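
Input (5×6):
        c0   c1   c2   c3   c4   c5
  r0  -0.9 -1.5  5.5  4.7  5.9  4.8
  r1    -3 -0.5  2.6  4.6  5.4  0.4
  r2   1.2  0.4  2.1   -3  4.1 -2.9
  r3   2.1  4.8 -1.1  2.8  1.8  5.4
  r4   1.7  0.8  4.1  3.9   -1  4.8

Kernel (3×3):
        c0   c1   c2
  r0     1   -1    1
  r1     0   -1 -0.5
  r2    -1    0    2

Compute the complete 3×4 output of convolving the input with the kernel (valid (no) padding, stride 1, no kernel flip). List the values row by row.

8.3 -13.6 5.5 -4.8
-5.65 1.7 9.05 4.95
5.15 2 -0.6 -8.8

Output[0,0]: The receptive field on the input at this output position is [-0.9 -1.5 5.5 / -3 -0.5 2.6 / 1.2 0.4 2.1]. Elementwise product with the kernel and sum: -0.9·1 + -1.5·-1 + 5.5·1 + -0.5·-1 + 2.6·-0.5 + 1.2·-1 + 2.1·2.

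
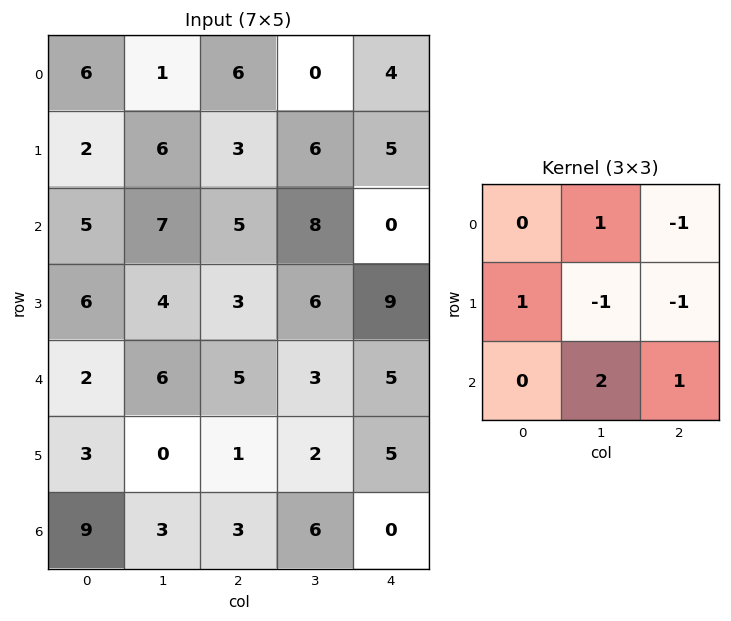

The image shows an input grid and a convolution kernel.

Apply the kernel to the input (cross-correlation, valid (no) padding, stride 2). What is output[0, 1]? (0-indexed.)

4

The receptive field on the input at this output position is [6 0 4 / 3 6 5 / 5 8 0]. Elementwise product with the kernel and sum: 0·1 + 4·-1 + 3·1 + 6·-1 + 5·-1 + 8·2 + 0·1.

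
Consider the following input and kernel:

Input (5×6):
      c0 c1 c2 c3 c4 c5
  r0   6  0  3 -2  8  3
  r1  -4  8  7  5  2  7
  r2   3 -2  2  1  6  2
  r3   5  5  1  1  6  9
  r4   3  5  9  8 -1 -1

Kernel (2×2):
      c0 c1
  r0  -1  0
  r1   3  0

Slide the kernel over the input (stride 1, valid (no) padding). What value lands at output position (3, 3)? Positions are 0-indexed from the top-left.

The receptive field on the input at this output position is [1 6 / 8 -1]. Elementwise product with the kernel and sum: 1·-1 + 8·3.

23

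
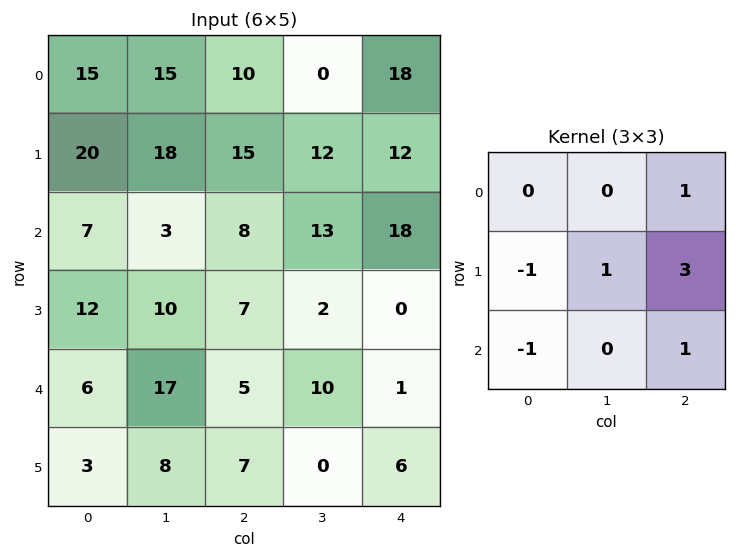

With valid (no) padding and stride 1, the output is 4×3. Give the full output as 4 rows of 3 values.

Output[0,0]: The receptive field on the input at this output position is [15 15 10 / 20 18 15 / 7 3 8]. Elementwise product with the kernel and sum: 10·1 + 20·-1 + 18·1 + 15·3 + 7·-1 + 8·1.
Output[0,1]: The receptive field on the input at this output position is [15 10 0 / 18 15 12 / 3 8 13]. Elementwise product with the kernel and sum: 0·1 + 18·-1 + 15·1 + 12·3 + 3·-1 + 13·1.

54 43 61
30 48 64
26 9 9
37 12 7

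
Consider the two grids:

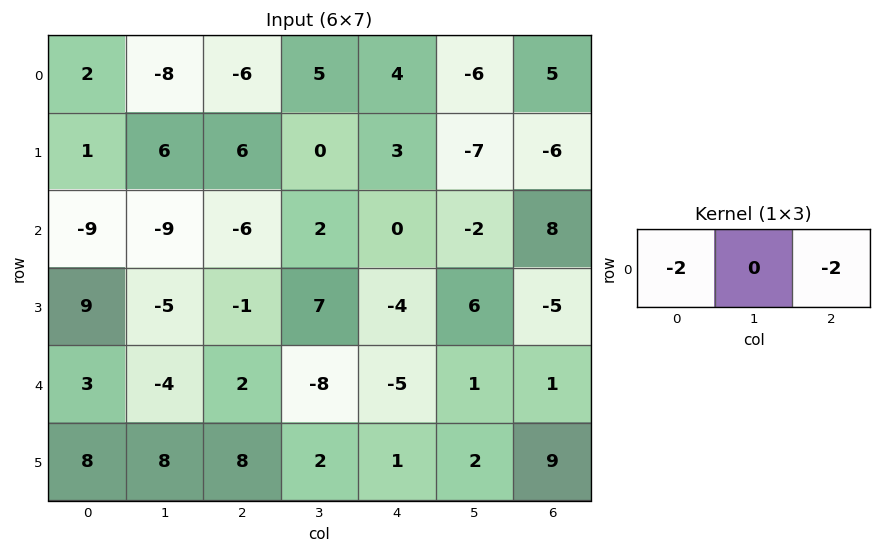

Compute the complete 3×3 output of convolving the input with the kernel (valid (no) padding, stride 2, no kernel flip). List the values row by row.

8 4 -18
30 12 -16
-10 6 8

Output[0,0]: The receptive field on the input at this output position is [2 -8 -6]. Elementwise product with the kernel and sum: 2·-2 + -6·-2.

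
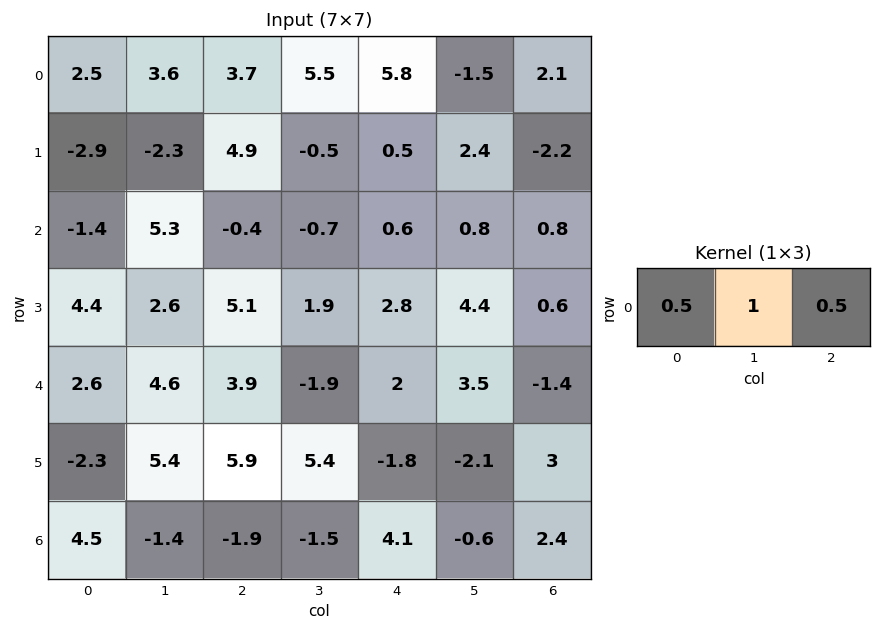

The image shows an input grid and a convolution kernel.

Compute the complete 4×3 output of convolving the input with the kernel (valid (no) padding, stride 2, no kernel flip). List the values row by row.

Output[0,0]: The receptive field on the input at this output position is [2.5 3.6 3.7]. Elementwise product with the kernel and sum: 2.5·0.5 + 3.6·1 + 3.7·0.5.
Output[0,1]: The receptive field on the input at this output position is [3.7 5.5 5.8]. Elementwise product with the kernel and sum: 3.7·0.5 + 5.5·1 + 5.8·0.5.

6.7 10.25 2.45
4.4 -0.6 1.5
7.85 1.05 3.8
-0.1 -0.4 2.65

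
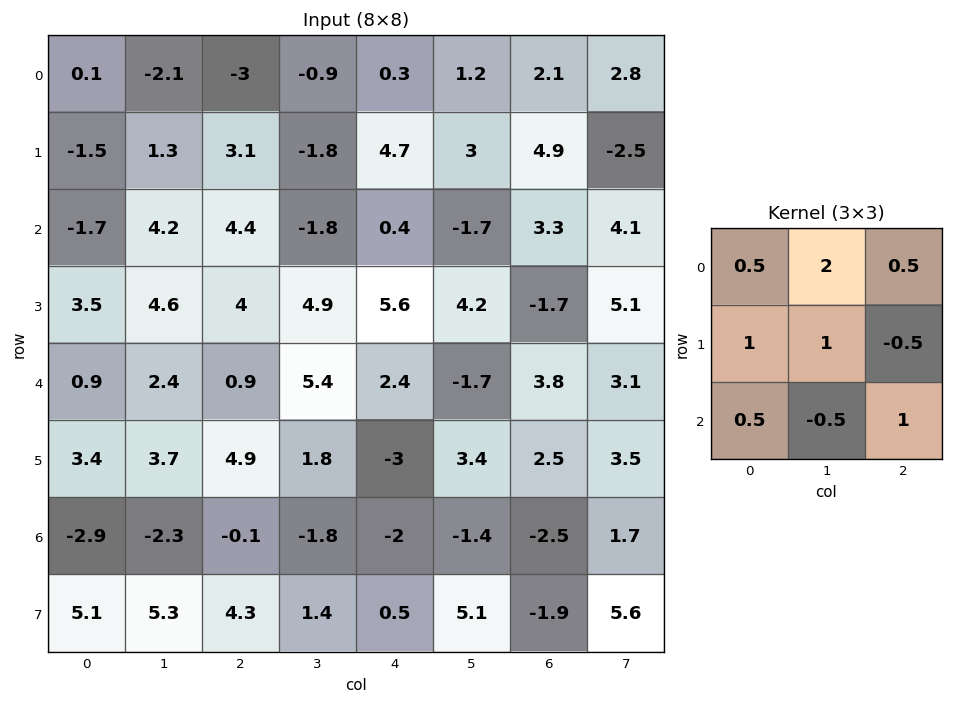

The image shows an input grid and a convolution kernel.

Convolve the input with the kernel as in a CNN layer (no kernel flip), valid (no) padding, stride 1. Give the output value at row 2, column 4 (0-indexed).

The receptive field on the input at this output position is [0.4 -1.7 3.3 / 5.6 4.2 -1.7 / 2.4 -1.7 3.8]. Elementwise product with the kernel and sum: 0.4·0.5 + -1.7·2 + 3.3·0.5 + 5.6·1 + 4.2·1 + -1.7·-0.5 + 2.4·0.5 + -1.7·-0.5 + 3.8·1.

14.95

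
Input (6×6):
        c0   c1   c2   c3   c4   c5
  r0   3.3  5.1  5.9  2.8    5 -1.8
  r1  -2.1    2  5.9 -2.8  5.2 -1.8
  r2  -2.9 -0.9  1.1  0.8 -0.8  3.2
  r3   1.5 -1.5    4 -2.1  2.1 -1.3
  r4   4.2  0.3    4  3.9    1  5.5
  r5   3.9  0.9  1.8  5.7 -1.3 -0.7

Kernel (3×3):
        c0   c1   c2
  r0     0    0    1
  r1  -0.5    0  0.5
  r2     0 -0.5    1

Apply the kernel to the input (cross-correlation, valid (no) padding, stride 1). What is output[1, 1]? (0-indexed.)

-6.05

The receptive field on the input at this output position is [2 5.9 -2.8 / -0.9 1.1 0.8 / -1.5 4 -2.1]. Elementwise product with the kernel and sum: -2.8·1 + -0.9·-0.5 + 0.8·0.5 + 4·-0.5 + -2.1·1.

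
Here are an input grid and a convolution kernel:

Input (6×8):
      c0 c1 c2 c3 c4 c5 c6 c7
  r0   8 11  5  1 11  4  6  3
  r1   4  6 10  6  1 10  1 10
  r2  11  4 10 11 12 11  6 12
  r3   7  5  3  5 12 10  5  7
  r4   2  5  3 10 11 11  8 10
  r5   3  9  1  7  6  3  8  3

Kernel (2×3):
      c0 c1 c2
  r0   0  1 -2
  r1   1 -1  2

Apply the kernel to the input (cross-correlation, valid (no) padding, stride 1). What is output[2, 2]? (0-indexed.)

The receptive field on the input at this output position is [10 11 12 / 3 5 12]. Elementwise product with the kernel and sum: 11·1 + 12·-2 + 3·1 + 5·-1 + 12·2.

9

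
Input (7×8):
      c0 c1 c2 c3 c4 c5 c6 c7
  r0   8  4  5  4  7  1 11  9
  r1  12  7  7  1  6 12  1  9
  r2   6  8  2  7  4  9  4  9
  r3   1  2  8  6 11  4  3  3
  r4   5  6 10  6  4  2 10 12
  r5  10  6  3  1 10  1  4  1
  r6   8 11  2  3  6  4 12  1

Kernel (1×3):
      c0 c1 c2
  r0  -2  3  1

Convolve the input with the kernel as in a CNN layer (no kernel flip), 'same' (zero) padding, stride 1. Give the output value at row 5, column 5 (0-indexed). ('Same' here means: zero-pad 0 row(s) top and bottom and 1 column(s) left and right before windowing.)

The receptive field on the zero-padded input at this output position is [10 1 4]. Elementwise product with the kernel and sum: 10·-2 + 1·3 + 4·1.

-13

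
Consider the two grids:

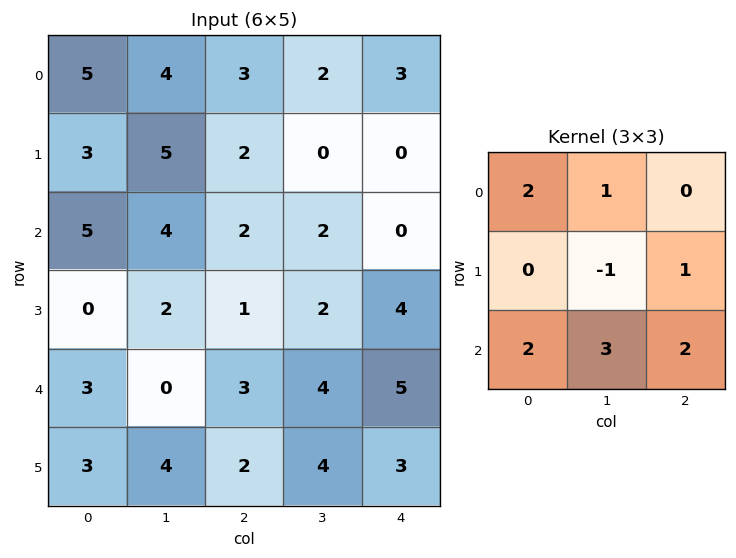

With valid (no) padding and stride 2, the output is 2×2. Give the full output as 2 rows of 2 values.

37 18
25 36

Output[0,0]: The receptive field on the input at this output position is [5 4 3 / 3 5 2 / 5 4 2]. Elementwise product with the kernel and sum: 5·2 + 4·1 + 5·-1 + 2·1 + 5·2 + 4·3 + 2·2.
Output[0,1]: The receptive field on the input at this output position is [3 2 3 / 2 0 0 / 2 2 0]. Elementwise product with the kernel and sum: 3·2 + 2·1 + 0·-1 + 0·1 + 2·2 + 2·3 + 0·2.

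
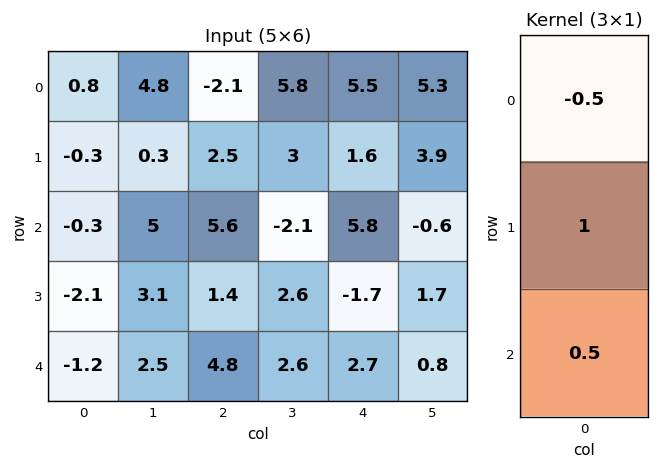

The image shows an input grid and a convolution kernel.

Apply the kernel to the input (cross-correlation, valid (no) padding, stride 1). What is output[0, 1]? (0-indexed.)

The receptive field on the input at this output position is [4.8 / 0.3 / 5]. Elementwise product with the kernel and sum: 4.8·-0.5 + 0.3·1 + 5·0.5.

0.4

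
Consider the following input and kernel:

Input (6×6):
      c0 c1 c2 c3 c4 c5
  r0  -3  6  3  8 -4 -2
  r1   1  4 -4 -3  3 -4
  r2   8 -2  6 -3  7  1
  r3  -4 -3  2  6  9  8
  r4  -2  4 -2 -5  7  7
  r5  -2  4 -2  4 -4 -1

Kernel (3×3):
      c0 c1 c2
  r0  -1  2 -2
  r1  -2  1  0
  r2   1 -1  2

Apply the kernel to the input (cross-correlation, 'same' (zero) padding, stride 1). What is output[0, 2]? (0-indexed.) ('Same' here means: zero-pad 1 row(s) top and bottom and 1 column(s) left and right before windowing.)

The receptive field on the zero-padded input at this output position is [0 0 0 / 6 3 8 / 4 -4 -3]. Elementwise product with the kernel and sum: 0·-1 + 0·2 + 0·-2 + 6·-2 + 3·1 + 4·1 + -4·-1 + -3·2.

-7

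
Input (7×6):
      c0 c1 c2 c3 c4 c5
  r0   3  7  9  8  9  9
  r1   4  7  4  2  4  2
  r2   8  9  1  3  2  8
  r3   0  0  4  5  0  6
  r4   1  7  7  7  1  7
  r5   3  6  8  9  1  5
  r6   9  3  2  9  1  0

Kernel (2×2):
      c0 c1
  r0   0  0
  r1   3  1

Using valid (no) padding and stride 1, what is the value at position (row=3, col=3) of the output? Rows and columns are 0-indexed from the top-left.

The receptive field on the input at this output position is [5 0 / 7 1]. Elementwise product with the kernel and sum: 7·3 + 1·1.

22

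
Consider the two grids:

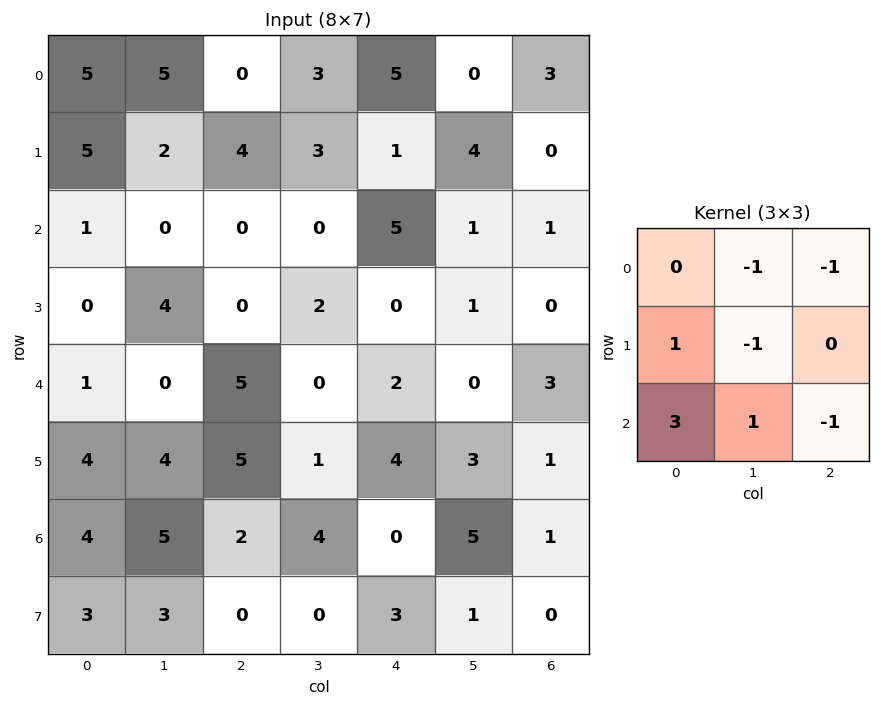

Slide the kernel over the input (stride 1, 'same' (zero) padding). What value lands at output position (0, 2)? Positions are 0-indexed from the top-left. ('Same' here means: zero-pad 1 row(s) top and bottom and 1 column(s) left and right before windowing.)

The receptive field on the zero-padded input at this output position is [0 0 0 / 5 0 3 / 2 4 3]. Elementwise product with the kernel and sum: 0·-1 + 0·-1 + 5·1 + 0·-1 + 2·3 + 4·1 + 3·-1.

12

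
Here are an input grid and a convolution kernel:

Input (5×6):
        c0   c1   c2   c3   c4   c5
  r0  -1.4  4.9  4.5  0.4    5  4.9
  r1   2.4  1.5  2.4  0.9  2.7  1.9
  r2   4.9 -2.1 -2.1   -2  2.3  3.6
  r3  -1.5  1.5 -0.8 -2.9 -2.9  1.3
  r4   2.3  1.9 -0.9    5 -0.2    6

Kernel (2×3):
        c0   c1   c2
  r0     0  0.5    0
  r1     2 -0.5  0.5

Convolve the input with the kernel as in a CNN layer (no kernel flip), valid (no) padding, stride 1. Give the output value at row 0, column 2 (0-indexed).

The receptive field on the input at this output position is [4.5 0.4 5 / 2.4 0.9 2.7]. Elementwise product with the kernel and sum: 0.4·0.5 + 2.4·2 + 0.9·-0.5 + 2.7·0.5.

5.9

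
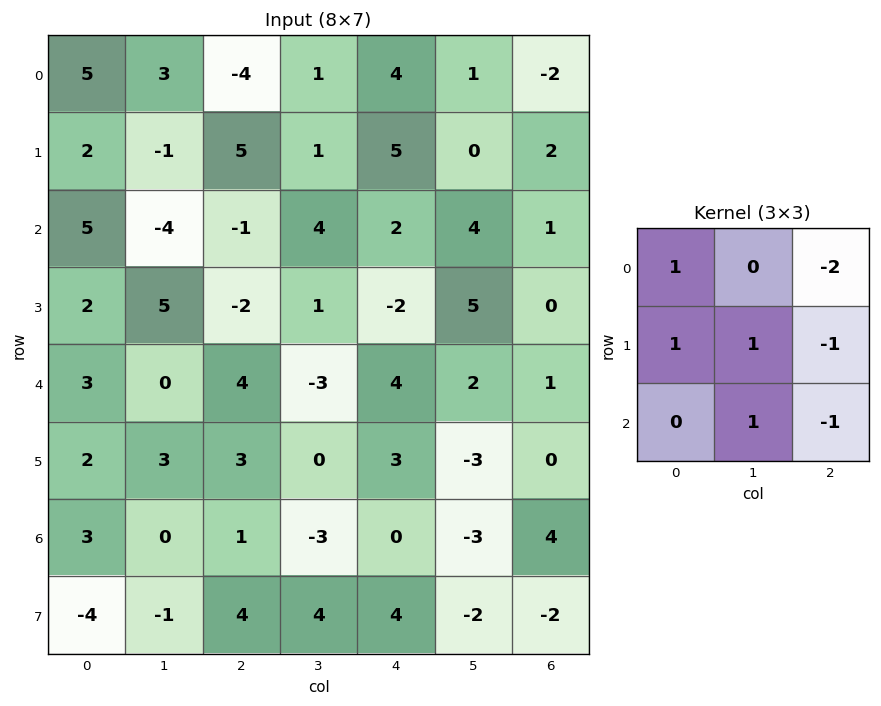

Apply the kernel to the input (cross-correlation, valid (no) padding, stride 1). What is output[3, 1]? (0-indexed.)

13

The receptive field on the input at this output position is [5 -2 1 / 0 4 -3 / 3 3 0]. Elementwise product with the kernel and sum: 5·1 + 1·-2 + 0·1 + 4·1 + -3·-1 + 3·1 + 0·-1.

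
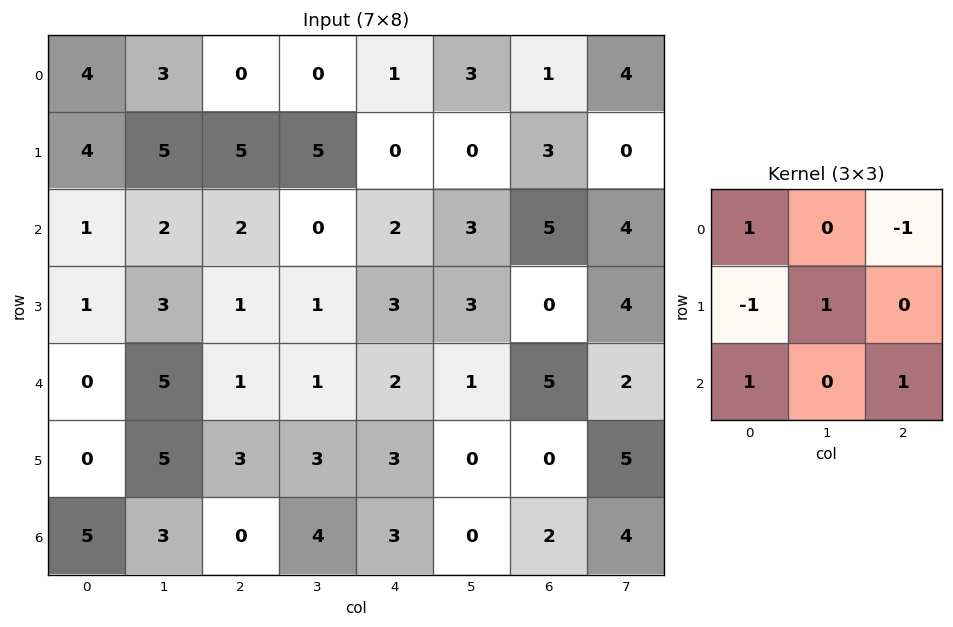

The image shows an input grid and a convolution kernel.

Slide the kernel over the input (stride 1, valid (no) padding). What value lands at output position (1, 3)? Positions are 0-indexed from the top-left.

The receptive field on the input at this output position is [5 0 0 / 0 2 3 / 1 3 3]. Elementwise product with the kernel and sum: 5·1 + 0·-1 + 0·-1 + 2·1 + 1·1 + 3·1.

11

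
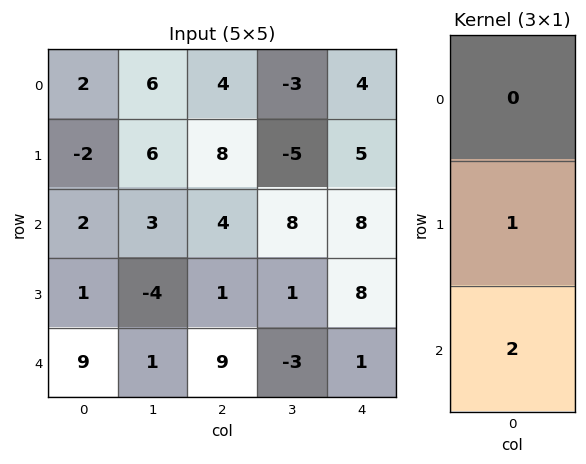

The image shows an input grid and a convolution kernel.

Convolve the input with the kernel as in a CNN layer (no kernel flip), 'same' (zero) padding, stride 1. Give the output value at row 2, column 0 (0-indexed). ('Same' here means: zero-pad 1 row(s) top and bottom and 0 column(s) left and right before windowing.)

4

The receptive field on the zero-padded input at this output position is [-2 / 2 / 1]. Elementwise product with the kernel and sum: 2·1 + 1·2.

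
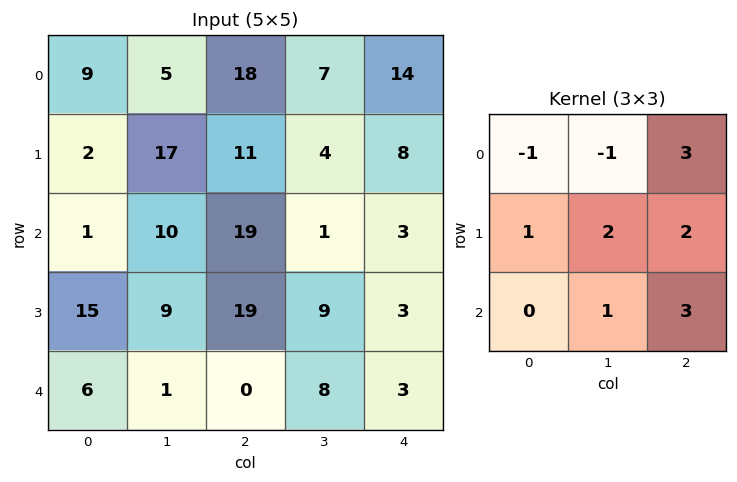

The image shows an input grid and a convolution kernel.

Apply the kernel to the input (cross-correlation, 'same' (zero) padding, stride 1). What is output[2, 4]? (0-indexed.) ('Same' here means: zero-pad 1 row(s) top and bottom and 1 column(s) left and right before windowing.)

The receptive field on the zero-padded input at this output position is [4 8 0 / 1 3 0 / 9 3 0]. Elementwise product with the kernel and sum: 4·-1 + 8·-1 + 0·3 + 1·1 + 3·2 + 0·2 + 3·1 + 0·3.

-2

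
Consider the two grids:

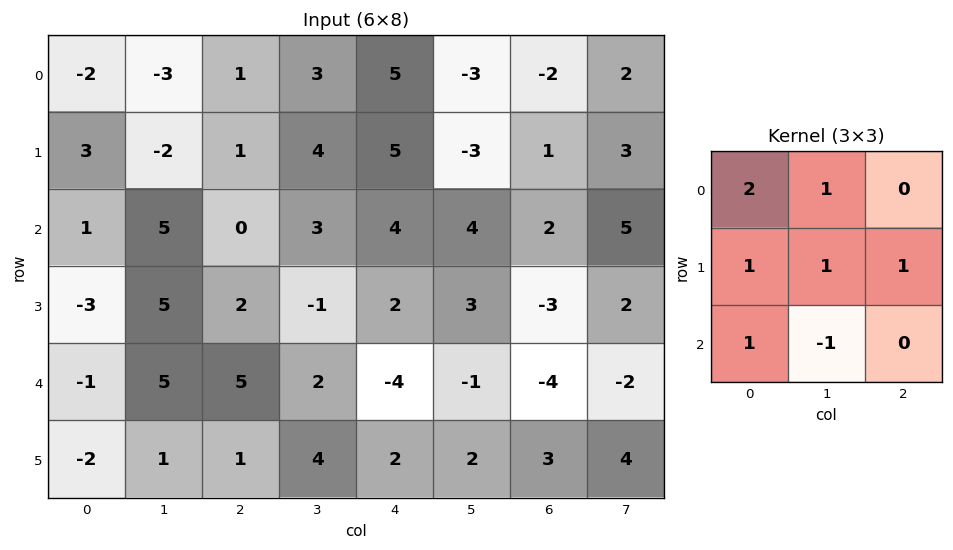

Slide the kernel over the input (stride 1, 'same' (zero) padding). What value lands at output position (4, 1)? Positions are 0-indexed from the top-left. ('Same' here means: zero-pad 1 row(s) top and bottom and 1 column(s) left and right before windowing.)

The receptive field on the zero-padded input at this output position is [-3 5 2 / -1 5 5 / -2 1 1]. Elementwise product with the kernel and sum: -3·2 + 5·1 + -1·1 + 5·1 + 5·1 + -2·1 + 1·-1.

5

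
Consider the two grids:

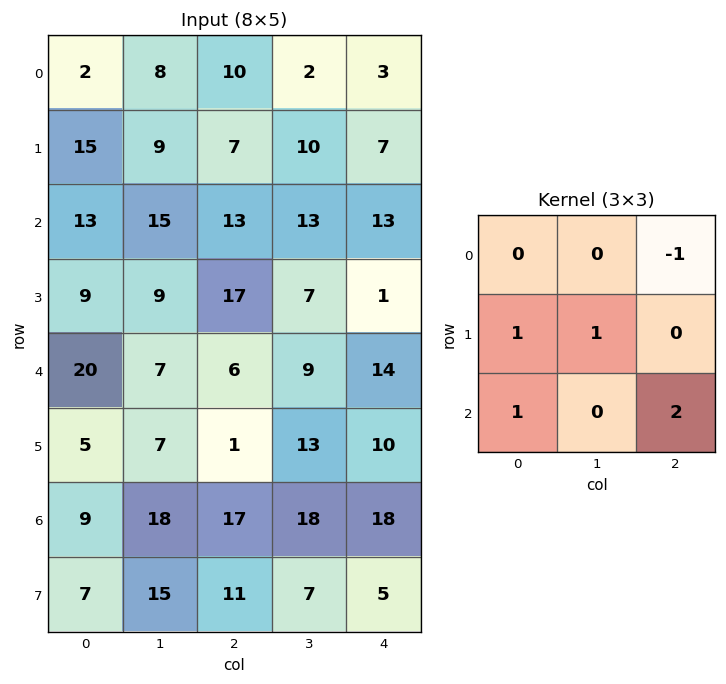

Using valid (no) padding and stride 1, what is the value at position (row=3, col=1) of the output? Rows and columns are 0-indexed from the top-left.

The receptive field on the input at this output position is [9 17 7 / 7 6 9 / 7 1 13]. Elementwise product with the kernel and sum: 7·-1 + 7·1 + 6·1 + 7·1 + 13·2.

39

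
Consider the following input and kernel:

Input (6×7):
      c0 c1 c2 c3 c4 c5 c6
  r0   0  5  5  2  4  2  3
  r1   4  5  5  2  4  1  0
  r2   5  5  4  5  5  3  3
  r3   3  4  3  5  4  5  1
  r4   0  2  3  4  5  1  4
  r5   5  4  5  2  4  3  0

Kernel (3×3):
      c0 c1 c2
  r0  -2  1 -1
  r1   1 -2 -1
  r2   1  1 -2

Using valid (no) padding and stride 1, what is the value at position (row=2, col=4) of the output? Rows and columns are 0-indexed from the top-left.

The receptive field on the input at this output position is [5 3 3 / 4 5 1 / 5 1 4]. Elementwise product with the kernel and sum: 5·-2 + 3·1 + 3·-1 + 4·1 + 5·-2 + 1·-1 + 5·1 + 1·1 + 4·-2.

-19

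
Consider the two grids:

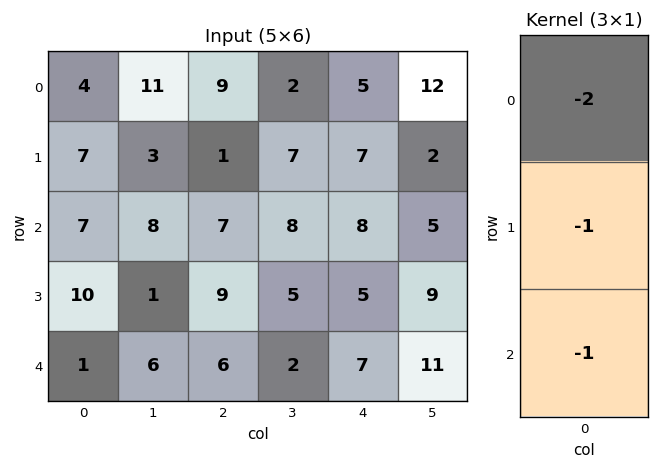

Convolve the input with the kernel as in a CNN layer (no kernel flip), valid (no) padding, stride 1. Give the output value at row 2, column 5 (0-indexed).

-30

The receptive field on the input at this output position is [5 / 9 / 11]. Elementwise product with the kernel and sum: 5·-2 + 9·-1 + 11·-1.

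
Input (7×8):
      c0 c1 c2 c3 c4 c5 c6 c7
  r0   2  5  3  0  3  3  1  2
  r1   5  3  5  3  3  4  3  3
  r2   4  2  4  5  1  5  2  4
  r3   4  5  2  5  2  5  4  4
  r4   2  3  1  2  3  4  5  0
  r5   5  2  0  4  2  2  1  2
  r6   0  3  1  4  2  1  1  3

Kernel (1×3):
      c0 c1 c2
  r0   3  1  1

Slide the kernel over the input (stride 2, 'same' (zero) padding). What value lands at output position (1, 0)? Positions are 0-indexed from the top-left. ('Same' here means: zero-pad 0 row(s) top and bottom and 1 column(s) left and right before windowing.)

The receptive field on the zero-padded input at this output position is [0 4 2]. Elementwise product with the kernel and sum: 0·3 + 4·1 + 2·1.

6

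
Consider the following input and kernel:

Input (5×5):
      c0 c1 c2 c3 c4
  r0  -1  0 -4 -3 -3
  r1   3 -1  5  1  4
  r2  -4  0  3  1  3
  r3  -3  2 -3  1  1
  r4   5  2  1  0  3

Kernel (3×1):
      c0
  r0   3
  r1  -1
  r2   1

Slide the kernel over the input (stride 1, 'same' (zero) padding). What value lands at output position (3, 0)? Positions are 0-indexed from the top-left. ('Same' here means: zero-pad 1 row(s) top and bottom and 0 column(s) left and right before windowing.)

The receptive field on the zero-padded input at this output position is [-4 / -3 / 5]. Elementwise product with the kernel and sum: -4·3 + -3·-1 + 5·1.

-4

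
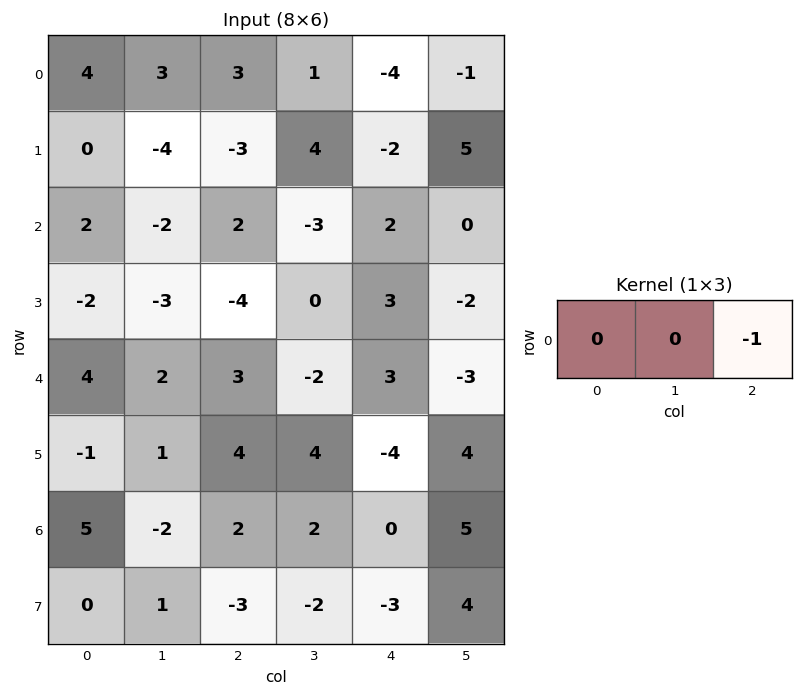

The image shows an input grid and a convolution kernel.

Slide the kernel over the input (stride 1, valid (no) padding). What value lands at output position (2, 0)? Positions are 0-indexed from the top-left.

The receptive field on the input at this output position is [2 -2 2]. Elementwise product with the kernel and sum: 2·-1.

-2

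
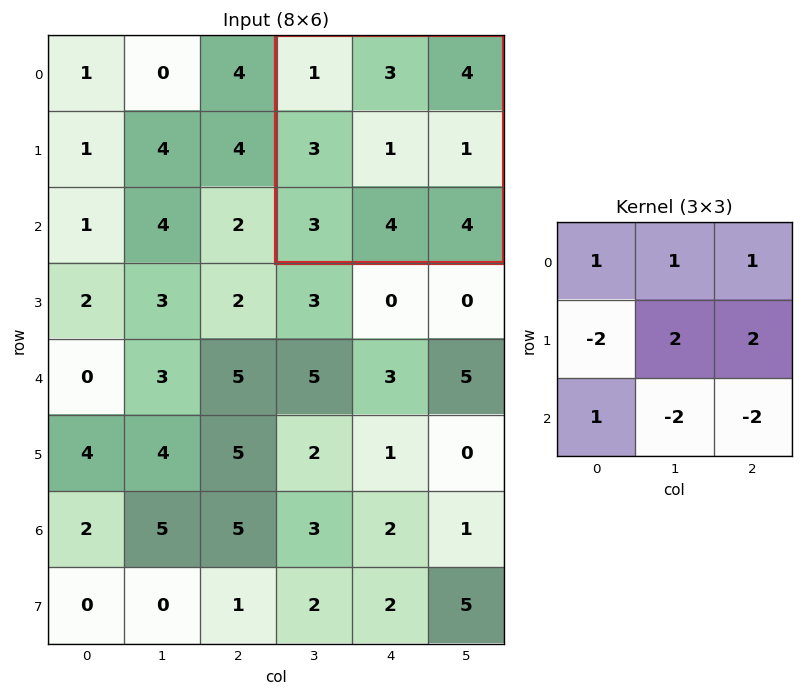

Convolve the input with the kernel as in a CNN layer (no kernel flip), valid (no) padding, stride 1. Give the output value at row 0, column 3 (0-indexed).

-7

The receptive field on the input at this output position is [1 3 4 / 3 1 1 / 3 4 4]. Elementwise product with the kernel and sum: 1·1 + 3·1 + 4·1 + 3·-2 + 1·2 + 1·2 + 3·1 + 4·-2 + 4·-2.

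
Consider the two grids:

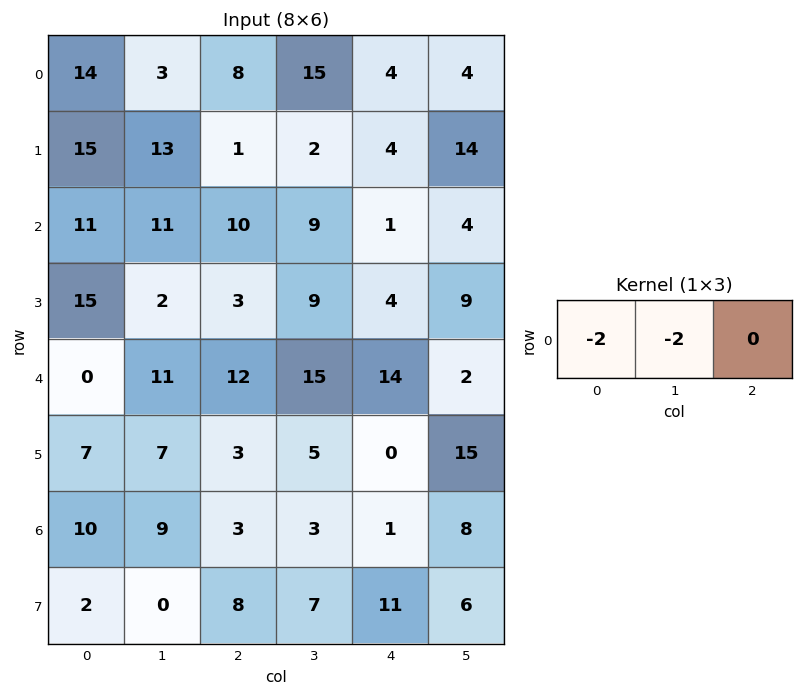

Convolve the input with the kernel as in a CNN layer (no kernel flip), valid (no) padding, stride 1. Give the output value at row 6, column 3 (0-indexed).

-8

The receptive field on the input at this output position is [3 1 8]. Elementwise product with the kernel and sum: 3·-2 + 1·-2.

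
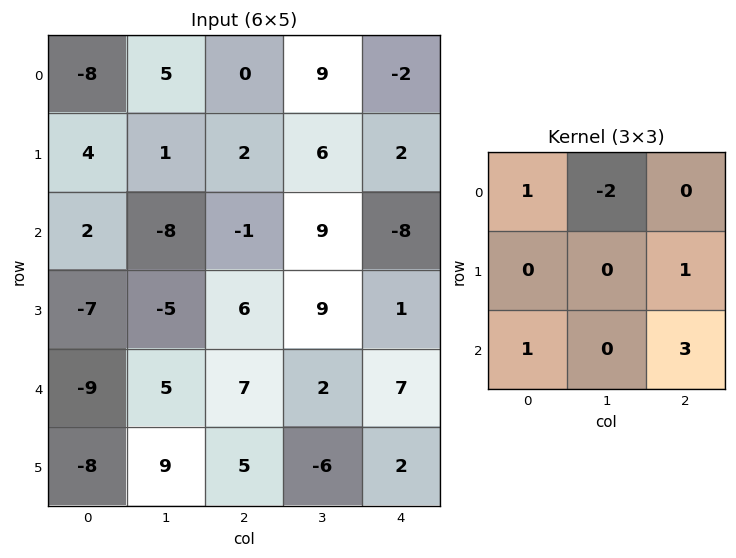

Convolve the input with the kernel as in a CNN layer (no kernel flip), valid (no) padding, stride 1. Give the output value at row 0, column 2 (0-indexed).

-41

The receptive field on the input at this output position is [0 9 -2 / 2 6 2 / -1 9 -8]. Elementwise product with the kernel and sum: 0·1 + 9·-2 + 2·1 + -1·1 + -8·3.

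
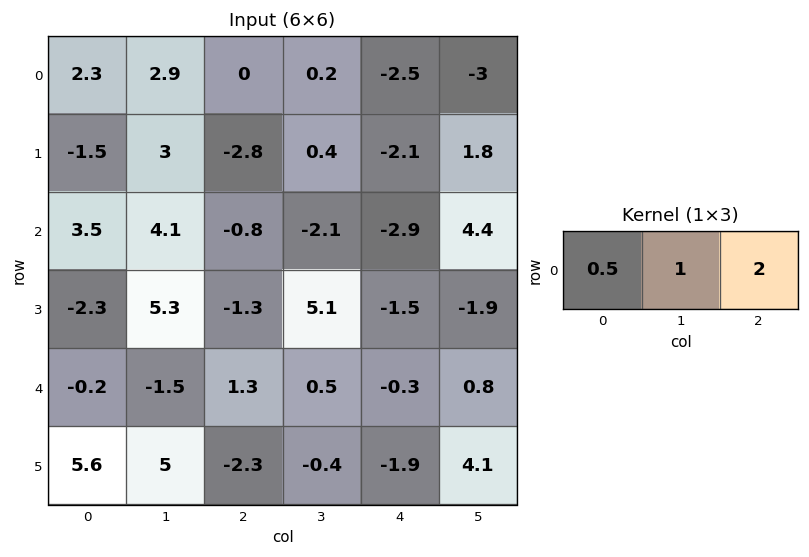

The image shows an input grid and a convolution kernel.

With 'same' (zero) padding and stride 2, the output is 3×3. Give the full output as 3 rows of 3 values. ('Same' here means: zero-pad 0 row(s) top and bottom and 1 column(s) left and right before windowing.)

Output[0,0]: The receptive field on the zero-padded input at this output position is [0 2.3 2.9]. Elementwise product with the kernel and sum: 0·0.5 + 2.3·1 + 2.9·2.

8.1 1.85 -8.4
11.7 -2.95 4.85
-3.2 1.55 1.55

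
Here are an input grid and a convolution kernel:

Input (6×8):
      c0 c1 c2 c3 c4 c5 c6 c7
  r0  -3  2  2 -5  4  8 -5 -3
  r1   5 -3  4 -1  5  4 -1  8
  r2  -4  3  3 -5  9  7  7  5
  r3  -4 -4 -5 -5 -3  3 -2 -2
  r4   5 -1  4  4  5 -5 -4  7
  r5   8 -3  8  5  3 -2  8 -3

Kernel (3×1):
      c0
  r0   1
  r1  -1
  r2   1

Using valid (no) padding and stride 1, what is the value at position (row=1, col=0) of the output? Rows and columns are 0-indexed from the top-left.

The receptive field on the input at this output position is [5 / -4 / -4]. Elementwise product with the kernel and sum: 5·1 + -4·-1 + -4·1.

5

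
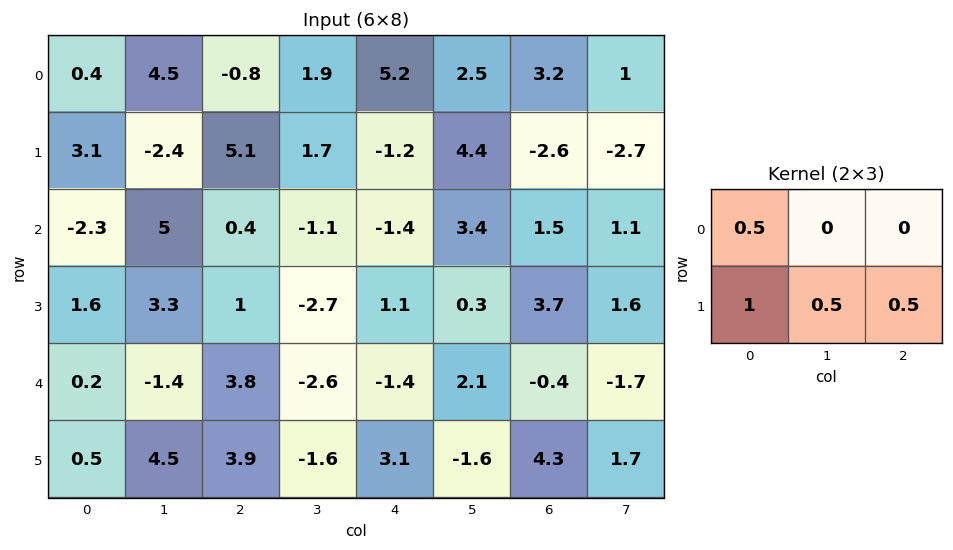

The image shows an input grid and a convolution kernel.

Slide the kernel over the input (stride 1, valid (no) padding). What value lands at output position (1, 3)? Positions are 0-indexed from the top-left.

0.75

The receptive field on the input at this output position is [1.7 -1.2 4.4 / -1.1 -1.4 3.4]. Elementwise product with the kernel and sum: 1.7·0.5 + -1.1·1 + -1.4·0.5 + 3.4·0.5.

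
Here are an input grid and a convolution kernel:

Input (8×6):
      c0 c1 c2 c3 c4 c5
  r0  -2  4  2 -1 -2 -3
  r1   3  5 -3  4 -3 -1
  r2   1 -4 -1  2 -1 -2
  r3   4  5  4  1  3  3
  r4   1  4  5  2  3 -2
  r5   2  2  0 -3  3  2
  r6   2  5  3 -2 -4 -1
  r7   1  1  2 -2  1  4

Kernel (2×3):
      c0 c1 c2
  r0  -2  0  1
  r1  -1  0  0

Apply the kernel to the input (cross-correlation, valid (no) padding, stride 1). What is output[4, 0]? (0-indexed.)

The receptive field on the input at this output position is [1 4 5 / 2 2 0]. Elementwise product with the kernel and sum: 1·-2 + 5·1 + 2·-1.

1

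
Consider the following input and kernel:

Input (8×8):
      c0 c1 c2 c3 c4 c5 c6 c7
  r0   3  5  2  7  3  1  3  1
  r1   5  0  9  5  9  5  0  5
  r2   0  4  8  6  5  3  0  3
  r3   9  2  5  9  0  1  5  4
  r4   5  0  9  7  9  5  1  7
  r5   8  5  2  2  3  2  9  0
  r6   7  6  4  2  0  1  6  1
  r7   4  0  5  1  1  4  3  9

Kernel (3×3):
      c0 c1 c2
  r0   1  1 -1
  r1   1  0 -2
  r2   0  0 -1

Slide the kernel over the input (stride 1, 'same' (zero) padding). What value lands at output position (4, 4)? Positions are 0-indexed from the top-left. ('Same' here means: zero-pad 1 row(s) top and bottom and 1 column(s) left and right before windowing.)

The receptive field on the zero-padded input at this output position is [9 0 1 / 7 9 5 / 2 3 2]. Elementwise product with the kernel and sum: 9·1 + 0·1 + 1·-1 + 7·1 + 5·-2 + 2·-1.

3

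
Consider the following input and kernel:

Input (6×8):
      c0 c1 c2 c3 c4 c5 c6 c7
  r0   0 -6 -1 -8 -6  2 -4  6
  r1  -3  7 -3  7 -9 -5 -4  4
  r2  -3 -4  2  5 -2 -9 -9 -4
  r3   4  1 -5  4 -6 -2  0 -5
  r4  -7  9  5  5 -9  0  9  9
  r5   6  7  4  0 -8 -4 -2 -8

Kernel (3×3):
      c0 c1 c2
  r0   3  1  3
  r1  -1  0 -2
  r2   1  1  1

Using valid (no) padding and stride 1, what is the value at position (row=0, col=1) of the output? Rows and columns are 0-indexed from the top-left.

The receptive field on the input at this output position is [-6 -1 -8 / 7 -3 7 / -4 2 5]. Elementwise product with the kernel and sum: -6·3 + -1·1 + -8·3 + 7·-1 + 7·-2 + -4·1 + 2·1 + 5·1.

-61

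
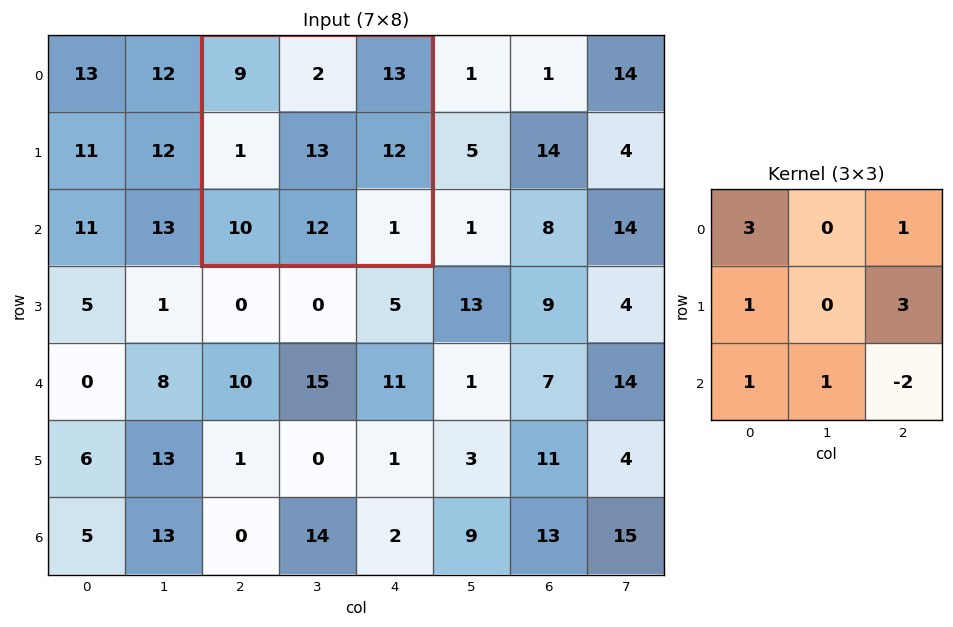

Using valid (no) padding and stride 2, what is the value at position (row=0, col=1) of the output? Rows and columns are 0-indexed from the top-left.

97

The receptive field on the input at this output position is [9 2 13 / 1 13 12 / 10 12 1]. Elementwise product with the kernel and sum: 9·3 + 13·1 + 1·1 + 12·3 + 10·1 + 12·1 + 1·-2.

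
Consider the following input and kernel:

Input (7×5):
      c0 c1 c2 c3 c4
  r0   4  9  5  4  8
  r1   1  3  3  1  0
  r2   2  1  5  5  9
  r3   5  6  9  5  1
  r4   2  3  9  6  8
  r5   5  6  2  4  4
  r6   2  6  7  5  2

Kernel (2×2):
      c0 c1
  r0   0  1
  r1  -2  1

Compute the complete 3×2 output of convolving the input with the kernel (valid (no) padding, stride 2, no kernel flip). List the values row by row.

10 -1
-3 -8
-1 6

Output[0,0]: The receptive field on the input at this output position is [4 9 / 1 3]. Elementwise product with the kernel and sum: 9·1 + 1·-2 + 3·1.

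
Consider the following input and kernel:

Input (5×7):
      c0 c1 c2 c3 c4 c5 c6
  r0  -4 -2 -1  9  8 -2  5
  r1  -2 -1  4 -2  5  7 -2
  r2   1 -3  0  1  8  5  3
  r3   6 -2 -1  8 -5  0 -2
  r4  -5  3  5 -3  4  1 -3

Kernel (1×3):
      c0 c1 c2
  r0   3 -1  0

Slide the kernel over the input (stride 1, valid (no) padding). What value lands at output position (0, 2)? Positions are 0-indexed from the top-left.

The receptive field on the input at this output position is [-1 9 8]. Elementwise product with the kernel and sum: -1·3 + 9·-1.

-12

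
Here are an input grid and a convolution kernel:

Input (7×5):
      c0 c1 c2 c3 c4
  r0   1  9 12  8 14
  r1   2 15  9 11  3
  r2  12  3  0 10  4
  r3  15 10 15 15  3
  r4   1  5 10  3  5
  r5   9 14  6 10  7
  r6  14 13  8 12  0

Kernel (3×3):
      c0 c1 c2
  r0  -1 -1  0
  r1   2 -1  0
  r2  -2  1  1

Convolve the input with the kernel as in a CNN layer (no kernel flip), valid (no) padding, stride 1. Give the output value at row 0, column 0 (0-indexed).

-42

The receptive field on the input at this output position is [1 9 12 / 2 15 9 / 12 3 0]. Elementwise product with the kernel and sum: 1·-1 + 9·-1 + 2·2 + 15·-1 + 12·-2 + 3·1 + 0·1.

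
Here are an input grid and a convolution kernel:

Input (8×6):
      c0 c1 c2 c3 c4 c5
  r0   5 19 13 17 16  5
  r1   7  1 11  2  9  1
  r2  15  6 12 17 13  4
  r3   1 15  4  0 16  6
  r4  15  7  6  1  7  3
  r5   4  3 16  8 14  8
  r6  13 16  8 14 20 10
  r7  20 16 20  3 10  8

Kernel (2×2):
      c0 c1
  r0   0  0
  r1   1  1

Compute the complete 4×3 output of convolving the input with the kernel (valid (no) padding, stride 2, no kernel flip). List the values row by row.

Output[0,0]: The receptive field on the input at this output position is [5 19 / 7 1]. Elementwise product with the kernel and sum: 7·1 + 1·1.

8 13 10
16 4 22
7 24 22
36 23 18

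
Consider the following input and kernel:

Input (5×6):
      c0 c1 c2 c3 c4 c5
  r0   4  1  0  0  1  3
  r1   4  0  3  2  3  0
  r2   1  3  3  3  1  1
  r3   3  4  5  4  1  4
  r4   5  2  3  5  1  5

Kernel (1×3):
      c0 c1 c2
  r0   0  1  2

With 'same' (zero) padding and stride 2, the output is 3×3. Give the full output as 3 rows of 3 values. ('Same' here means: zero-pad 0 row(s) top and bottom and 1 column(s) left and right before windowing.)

6 0 7
7 9 3
9 13 11

Output[0,0]: The receptive field on the zero-padded input at this output position is [0 4 1]. Elementwise product with the kernel and sum: 4·1 + 1·2.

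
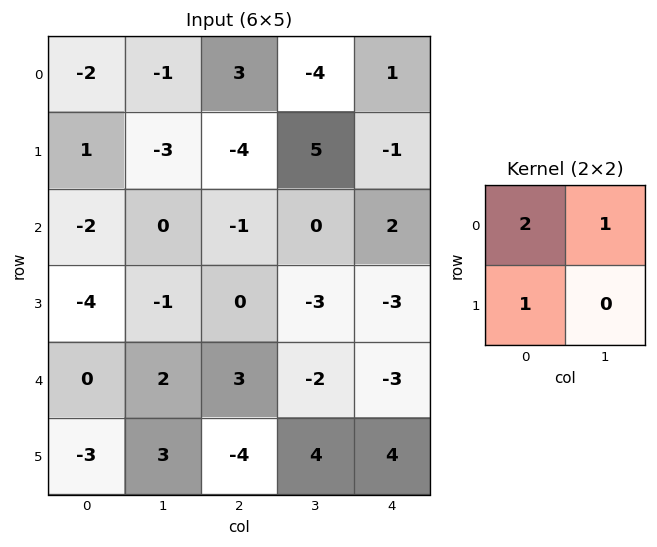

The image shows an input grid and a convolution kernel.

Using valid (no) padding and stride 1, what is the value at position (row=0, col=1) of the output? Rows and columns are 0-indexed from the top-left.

-2

The receptive field on the input at this output position is [-1 3 / -3 -4]. Elementwise product with the kernel and sum: -1·2 + 3·1 + -3·1.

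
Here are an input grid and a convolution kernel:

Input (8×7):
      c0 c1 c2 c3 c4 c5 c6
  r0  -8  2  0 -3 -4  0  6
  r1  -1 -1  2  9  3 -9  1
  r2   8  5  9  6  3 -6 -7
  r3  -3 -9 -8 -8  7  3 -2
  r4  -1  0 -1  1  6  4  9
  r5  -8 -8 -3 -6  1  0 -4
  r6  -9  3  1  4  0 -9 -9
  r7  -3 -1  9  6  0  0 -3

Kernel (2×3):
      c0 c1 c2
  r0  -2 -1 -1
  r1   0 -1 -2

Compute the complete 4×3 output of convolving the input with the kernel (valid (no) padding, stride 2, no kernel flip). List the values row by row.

Output[0,0]: The receptive field on the input at this output position is [-8 2 0 / -1 -1 2]. Elementwise product with the kernel and sum: -8·-2 + 2·-1 + 0·-1 + -1·-1 + 2·-2.
Output[0,1]: The receptive field on the input at this output position is [0 -3 -4 / 2 9 3]. Elementwise product with the kernel and sum: 0·-2 + -3·-1 + -4·-1 + 9·-1 + 3·-2.

11 -8 9
-5 -33 8
17 -1 -17
-3 -12 24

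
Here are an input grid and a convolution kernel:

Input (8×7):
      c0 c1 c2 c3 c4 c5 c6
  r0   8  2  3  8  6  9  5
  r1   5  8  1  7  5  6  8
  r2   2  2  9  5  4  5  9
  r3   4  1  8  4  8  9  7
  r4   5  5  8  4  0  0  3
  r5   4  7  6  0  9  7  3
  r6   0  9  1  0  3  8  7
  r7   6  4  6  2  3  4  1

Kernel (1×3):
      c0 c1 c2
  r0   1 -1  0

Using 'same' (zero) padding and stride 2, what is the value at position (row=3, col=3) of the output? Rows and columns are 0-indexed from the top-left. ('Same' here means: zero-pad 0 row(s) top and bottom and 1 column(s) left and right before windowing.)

1

The receptive field on the zero-padded input at this output position is [8 7 0]. Elementwise product with the kernel and sum: 8·1 + 7·-1.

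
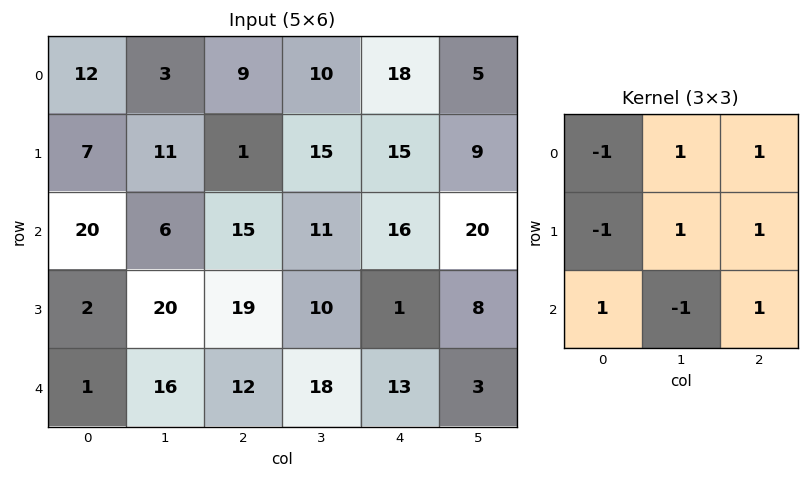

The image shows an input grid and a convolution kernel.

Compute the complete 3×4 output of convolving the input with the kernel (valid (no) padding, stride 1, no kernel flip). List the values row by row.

Output[0,0]: The receptive field on the input at this output position is [12 3 9 / 7 11 1 / 20 6 15]. Elementwise product with the kernel and sum: 12·-1 + 3·1 + 9·1 + 7·-1 + 11·1 + 1·1 + 20·1 + 6·-1 + 15·1.
Output[0,1]: The receptive field on the input at this output position is [3 9 10 / 11 1 15 / 6 15 11]. Elementwise product with the kernel and sum: 3·-1 + 9·1 + 10·1 + 11·-1 + 1·1 + 15·1 + 6·1 + 15·-1 + 11·1.

34 23 68 37
7 36 51 51
35 51 11 32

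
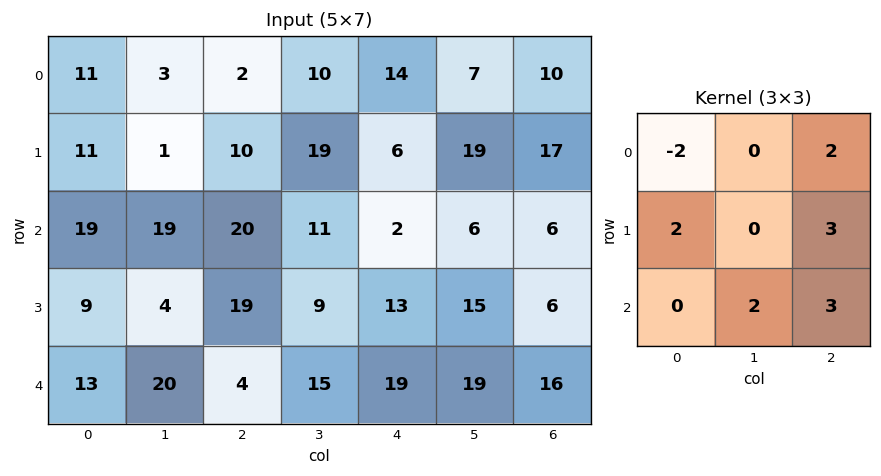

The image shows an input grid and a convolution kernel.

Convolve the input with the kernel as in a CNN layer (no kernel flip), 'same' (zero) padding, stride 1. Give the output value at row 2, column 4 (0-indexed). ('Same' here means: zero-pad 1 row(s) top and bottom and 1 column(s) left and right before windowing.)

The receptive field on the zero-padded input at this output position is [19 6 19 / 11 2 6 / 9 13 15]. Elementwise product with the kernel and sum: 19·-2 + 19·2 + 11·2 + 6·3 + 13·2 + 15·3.

111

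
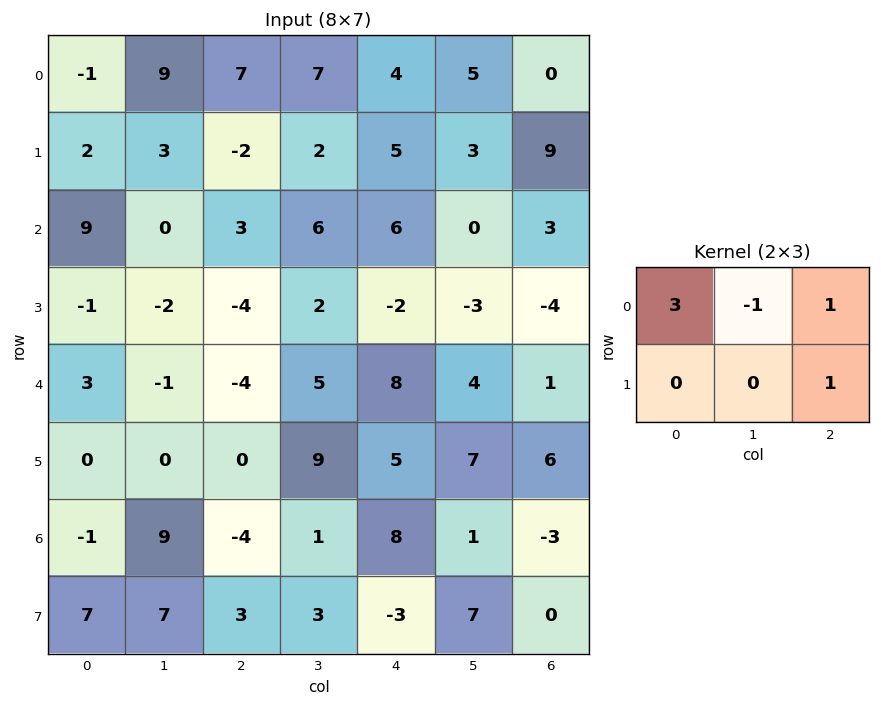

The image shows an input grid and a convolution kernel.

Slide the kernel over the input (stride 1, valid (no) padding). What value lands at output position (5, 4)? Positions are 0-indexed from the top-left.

The receptive field on the input at this output position is [5 7 6 / 8 1 -3]. Elementwise product with the kernel and sum: 5·3 + 7·-1 + 6·1 + -3·1.

11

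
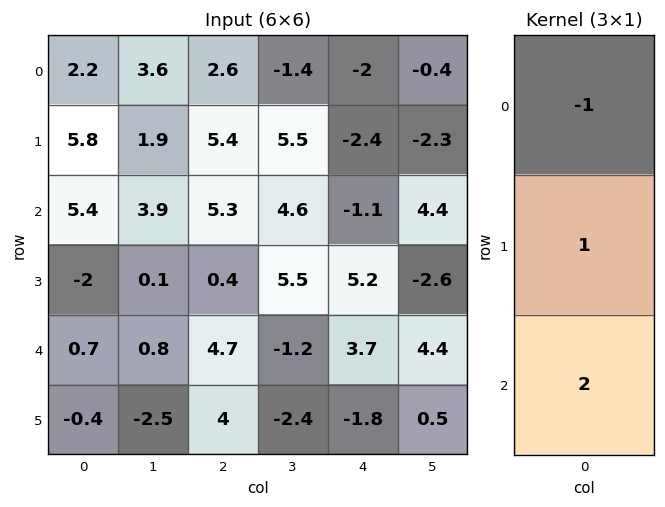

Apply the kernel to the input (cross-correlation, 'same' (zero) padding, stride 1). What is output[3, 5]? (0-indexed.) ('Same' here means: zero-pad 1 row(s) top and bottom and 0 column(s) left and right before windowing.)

The receptive field on the zero-padded input at this output position is [4.4 / -2.6 / 4.4]. Elementwise product with the kernel and sum: 4.4·-1 + -2.6·1 + 4.4·2.

1.8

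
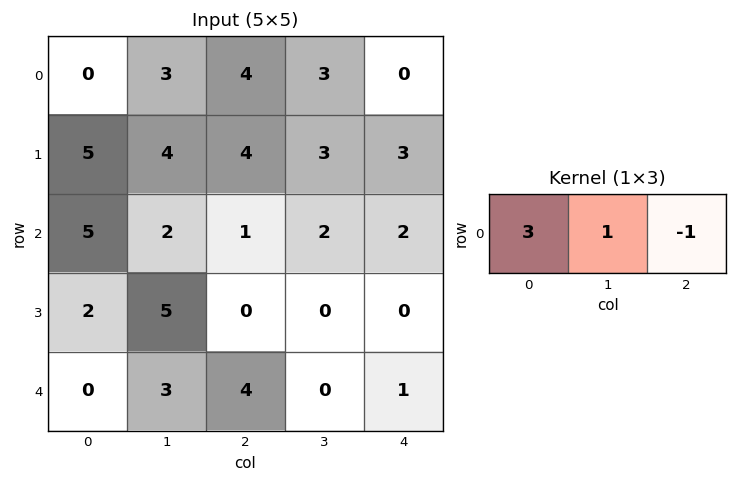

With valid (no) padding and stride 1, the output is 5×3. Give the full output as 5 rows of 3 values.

-1 10 15
15 13 12
16 5 3
11 15 0
-1 13 11

Output[0,0]: The receptive field on the input at this output position is [0 3 4]. Elementwise product with the kernel and sum: 0·3 + 3·1 + 4·-1.
Output[0,1]: The receptive field on the input at this output position is [3 4 3]. Elementwise product with the kernel and sum: 3·3 + 4·1 + 3·-1.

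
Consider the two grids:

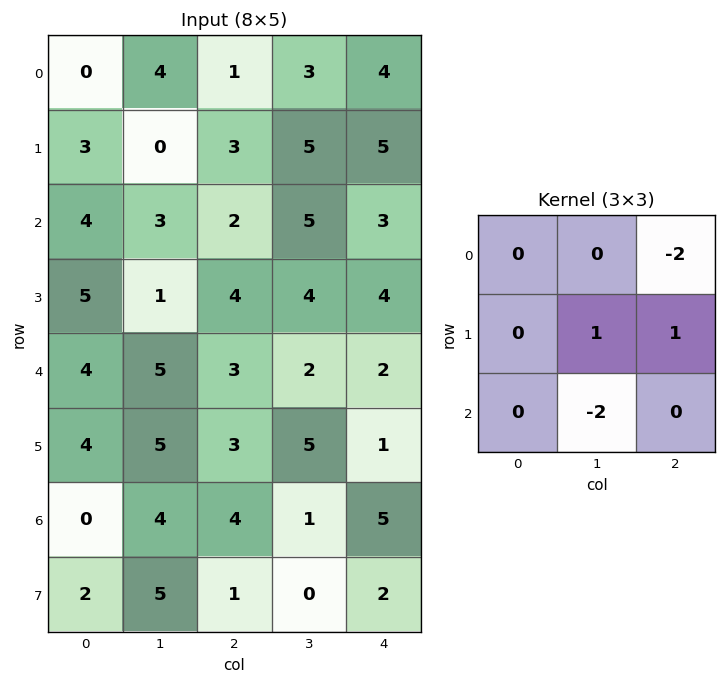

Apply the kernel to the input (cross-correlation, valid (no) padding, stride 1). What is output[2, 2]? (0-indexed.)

-2

The receptive field on the input at this output position is [2 5 3 / 4 4 4 / 3 2 2]. Elementwise product with the kernel and sum: 3·-2 + 4·1 + 4·1 + 2·-2.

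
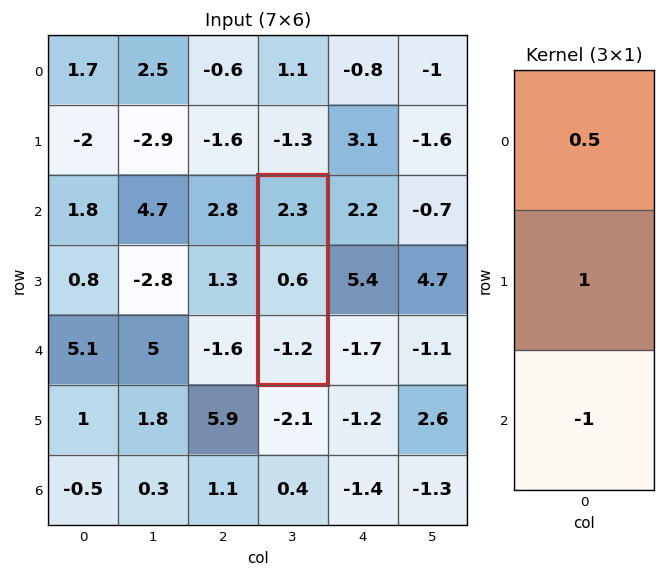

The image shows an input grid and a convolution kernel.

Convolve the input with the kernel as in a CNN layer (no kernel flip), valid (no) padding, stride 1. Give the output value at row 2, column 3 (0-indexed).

The receptive field on the input at this output position is [2.3 / 0.6 / -1.2]. Elementwise product with the kernel and sum: 2.3·0.5 + 0.6·1 + -1.2·-1.

2.95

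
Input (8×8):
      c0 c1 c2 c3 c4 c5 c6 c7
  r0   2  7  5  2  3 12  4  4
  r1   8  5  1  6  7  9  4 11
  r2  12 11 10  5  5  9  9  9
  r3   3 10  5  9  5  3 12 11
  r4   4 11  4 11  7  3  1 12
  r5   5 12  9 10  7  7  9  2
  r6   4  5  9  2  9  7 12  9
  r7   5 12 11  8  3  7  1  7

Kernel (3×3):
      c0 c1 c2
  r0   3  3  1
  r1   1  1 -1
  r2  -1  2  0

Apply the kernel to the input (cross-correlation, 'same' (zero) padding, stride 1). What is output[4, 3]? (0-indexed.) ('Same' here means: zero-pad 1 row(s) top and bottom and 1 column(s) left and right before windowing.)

66

The receptive field on the zero-padded input at this output position is [5 9 5 / 4 11 7 / 9 10 7]. Elementwise product with the kernel and sum: 5·3 + 9·3 + 5·1 + 4·1 + 11·1 + 7·-1 + 9·-1 + 10·2.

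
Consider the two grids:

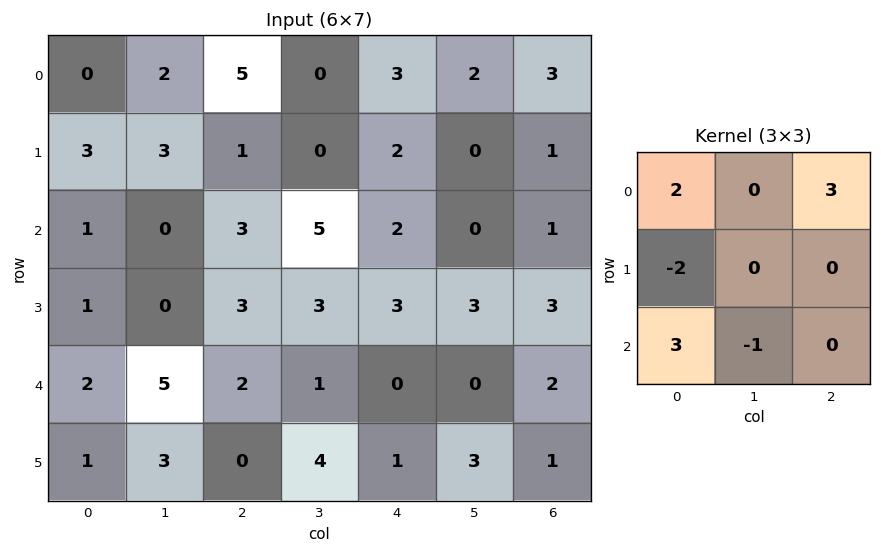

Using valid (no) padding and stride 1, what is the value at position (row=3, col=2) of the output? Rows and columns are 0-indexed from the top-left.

The receptive field on the input at this output position is [3 3 3 / 2 1 0 / 0 4 1]. Elementwise product with the kernel and sum: 3·2 + 3·3 + 2·-2 + 0·3 + 4·-1.

7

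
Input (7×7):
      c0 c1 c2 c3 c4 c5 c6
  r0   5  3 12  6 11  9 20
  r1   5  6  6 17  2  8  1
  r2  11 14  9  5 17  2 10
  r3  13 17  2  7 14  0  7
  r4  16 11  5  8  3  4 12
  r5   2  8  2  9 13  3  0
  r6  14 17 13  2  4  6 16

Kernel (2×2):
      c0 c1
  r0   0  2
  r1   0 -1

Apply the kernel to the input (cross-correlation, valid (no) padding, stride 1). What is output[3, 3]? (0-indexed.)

25

The receptive field on the input at this output position is [7 14 / 8 3]. Elementwise product with the kernel and sum: 14·2 + 3·-1.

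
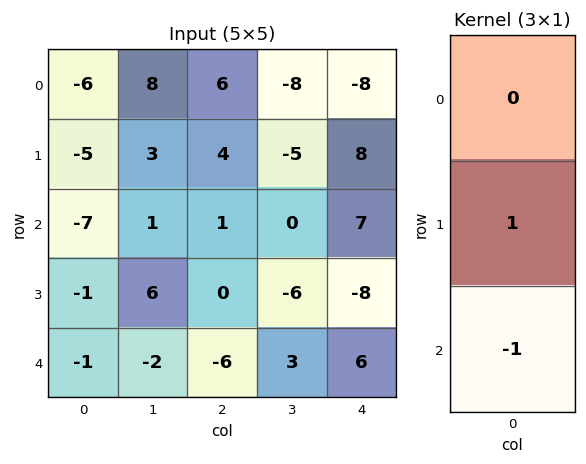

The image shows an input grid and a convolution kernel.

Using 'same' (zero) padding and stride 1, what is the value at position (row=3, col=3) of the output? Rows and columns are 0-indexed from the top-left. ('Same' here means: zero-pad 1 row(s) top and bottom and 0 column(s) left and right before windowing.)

The receptive field on the zero-padded input at this output position is [0 / -6 / 3]. Elementwise product with the kernel and sum: -6·1 + 3·-1.

-9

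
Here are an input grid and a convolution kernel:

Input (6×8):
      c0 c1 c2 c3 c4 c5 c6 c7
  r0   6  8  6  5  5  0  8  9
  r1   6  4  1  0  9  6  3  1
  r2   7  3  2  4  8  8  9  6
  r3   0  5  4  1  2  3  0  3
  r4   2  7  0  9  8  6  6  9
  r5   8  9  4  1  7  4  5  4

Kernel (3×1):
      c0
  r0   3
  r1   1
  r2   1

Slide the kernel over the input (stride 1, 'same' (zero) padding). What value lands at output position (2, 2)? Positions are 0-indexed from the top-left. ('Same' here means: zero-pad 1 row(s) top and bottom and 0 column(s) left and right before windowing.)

The receptive field on the zero-padded input at this output position is [1 / 2 / 4]. Elementwise product with the kernel and sum: 1·3 + 2·1 + 4·1.

9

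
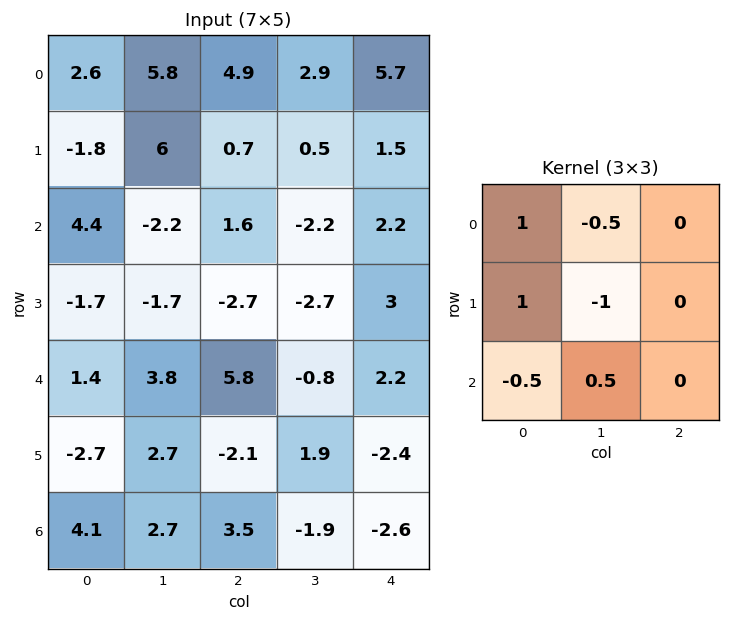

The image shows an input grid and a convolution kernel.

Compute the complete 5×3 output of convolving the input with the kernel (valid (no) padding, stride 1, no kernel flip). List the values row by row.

Output[0,0]: The receptive field on the input at this output position is [2.6 5.8 4.9 / -1.8 6 0.7 / 4.4 -2.2 1.6]. Elementwise product with the kernel and sum: 2.6·1 + 5.8·-0.5 + -1.8·1 + 6·-1 + 4.4·-0.5 + -2.2·0.5.
Output[0,1]: The receptive field on the input at this output position is [5.8 4.9 2.9 / 6 0.7 0.5 / -2.2 1.6 -2.2]. Elementwise product with the kernel and sum: 5.8·1 + 4.9·-0.5 + 6·1 + 0.7·-1 + -2.2·-0.5 + 1.6·0.5.

-11.4 10.55 1.75
1.8 1.35 4.25
6.7 -1 -0.6
-0.55 -4.75 7.25
-6.6 6.1 -0.5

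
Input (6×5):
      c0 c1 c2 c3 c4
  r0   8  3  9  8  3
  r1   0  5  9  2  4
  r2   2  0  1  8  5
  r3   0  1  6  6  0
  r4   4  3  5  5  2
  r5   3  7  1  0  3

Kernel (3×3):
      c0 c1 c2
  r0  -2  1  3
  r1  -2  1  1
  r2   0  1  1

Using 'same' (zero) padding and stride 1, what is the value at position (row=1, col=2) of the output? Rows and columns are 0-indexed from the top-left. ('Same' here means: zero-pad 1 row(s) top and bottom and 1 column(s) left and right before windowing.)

The receptive field on the zero-padded input at this output position is [3 9 8 / 5 9 2 / 0 1 8]. Elementwise product with the kernel and sum: 3·-2 + 9·1 + 8·3 + 5·-2 + 9·1 + 2·1 + 1·1 + 8·1.

37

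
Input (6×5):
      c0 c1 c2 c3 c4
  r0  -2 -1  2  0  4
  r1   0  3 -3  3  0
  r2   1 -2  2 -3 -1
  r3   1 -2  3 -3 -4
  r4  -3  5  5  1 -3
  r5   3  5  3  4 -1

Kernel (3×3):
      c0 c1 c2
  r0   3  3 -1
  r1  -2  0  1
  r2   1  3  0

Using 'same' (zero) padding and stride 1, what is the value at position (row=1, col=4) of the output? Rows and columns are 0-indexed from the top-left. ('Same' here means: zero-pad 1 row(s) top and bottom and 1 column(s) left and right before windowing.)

0

The receptive field on the zero-padded input at this output position is [0 4 0 / 3 0 0 / -3 -1 0]. Elementwise product with the kernel and sum: 0·3 + 4·3 + 0·-1 + 3·-2 + 0·1 + -3·1 + -1·3.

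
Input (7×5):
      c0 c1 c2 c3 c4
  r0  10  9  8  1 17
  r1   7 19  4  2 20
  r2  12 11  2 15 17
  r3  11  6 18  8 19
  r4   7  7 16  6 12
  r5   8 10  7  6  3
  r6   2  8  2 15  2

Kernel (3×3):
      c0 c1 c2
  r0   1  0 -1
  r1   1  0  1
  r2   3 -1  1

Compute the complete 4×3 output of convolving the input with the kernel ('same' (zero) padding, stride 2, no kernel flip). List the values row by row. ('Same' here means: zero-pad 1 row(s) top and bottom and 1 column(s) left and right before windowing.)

21 65 -13
-13 51 22
3 40 29
-2 27 21

Output[0,0]: The receptive field on the zero-padded input at this output position is [0 0 0 / 0 10 9 / 0 7 19]. Elementwise product with the kernel and sum: 0·1 + 0·-1 + 0·1 + 9·1 + 0·3 + 7·-1 + 19·1.
Output[0,1]: The receptive field on the zero-padded input at this output position is [0 0 0 / 9 8 1 / 19 4 2]. Elementwise product with the kernel and sum: 0·1 + 0·-1 + 9·1 + 1·1 + 19·3 + 4·-1 + 2·1.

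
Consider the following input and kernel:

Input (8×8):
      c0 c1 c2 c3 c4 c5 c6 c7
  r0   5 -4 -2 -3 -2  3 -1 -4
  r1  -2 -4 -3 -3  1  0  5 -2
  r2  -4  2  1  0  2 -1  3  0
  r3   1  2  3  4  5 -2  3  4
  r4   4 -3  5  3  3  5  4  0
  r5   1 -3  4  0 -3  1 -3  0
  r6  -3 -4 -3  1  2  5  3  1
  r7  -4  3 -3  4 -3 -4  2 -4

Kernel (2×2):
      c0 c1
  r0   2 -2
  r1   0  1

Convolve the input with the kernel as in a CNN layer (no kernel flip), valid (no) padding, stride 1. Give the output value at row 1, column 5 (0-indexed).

The receptive field on the input at this output position is [0 5 / -1 3]. Elementwise product with the kernel and sum: 0·2 + 5·-2 + 3·1.

-7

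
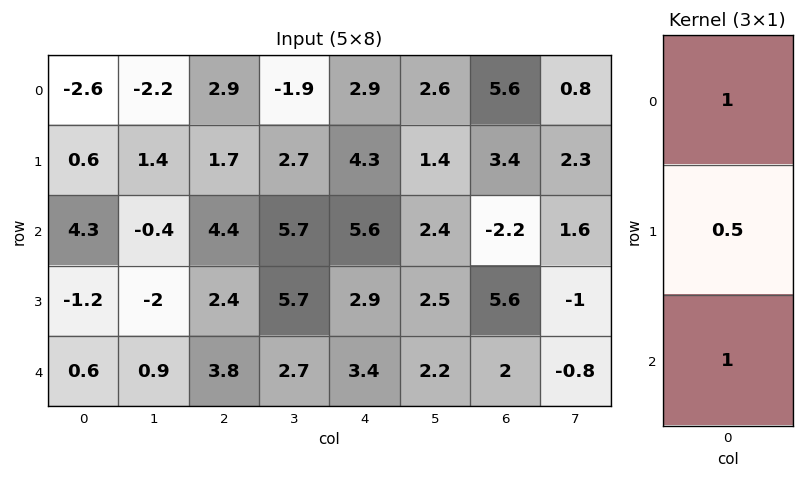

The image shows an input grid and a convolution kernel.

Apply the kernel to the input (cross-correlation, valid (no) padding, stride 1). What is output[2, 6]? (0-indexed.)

2.6

The receptive field on the input at this output position is [-2.2 / 5.6 / 2]. Elementwise product with the kernel and sum: -2.2·1 + 5.6·0.5 + 2·1.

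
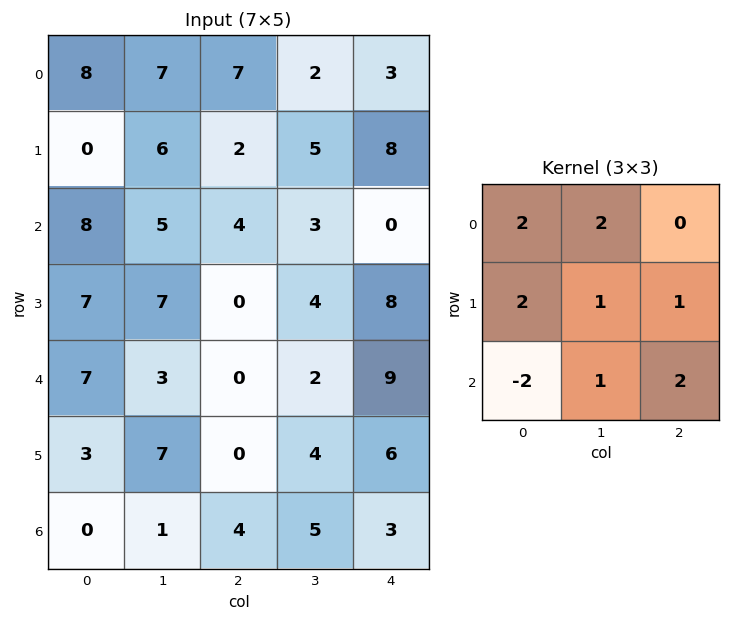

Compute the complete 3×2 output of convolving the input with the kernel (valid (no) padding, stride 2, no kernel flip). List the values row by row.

35 30
36 46
42 17

Output[0,0]: The receptive field on the input at this output position is [8 7 7 / 0 6 2 / 8 5 4]. Elementwise product with the kernel and sum: 8·2 + 7·2 + 0·2 + 6·1 + 2·1 + 8·-2 + 5·1 + 4·2.
Output[0,1]: The receptive field on the input at this output position is [7 2 3 / 2 5 8 / 4 3 0]. Elementwise product with the kernel and sum: 7·2 + 2·2 + 2·2 + 5·1 + 8·1 + 4·-2 + 3·1 + 0·2.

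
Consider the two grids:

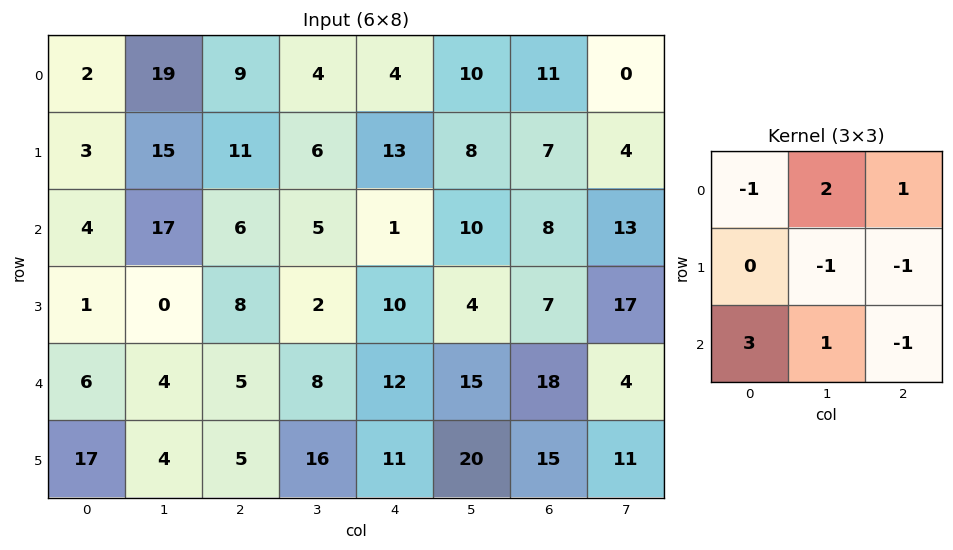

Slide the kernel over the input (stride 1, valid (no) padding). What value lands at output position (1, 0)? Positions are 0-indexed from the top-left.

The receptive field on the input at this output position is [3 15 11 / 4 17 6 / 1 0 8]. Elementwise product with the kernel and sum: 3·-1 + 15·2 + 11·1 + 17·-1 + 6·-1 + 1·3 + 0·1 + 8·-1.

10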